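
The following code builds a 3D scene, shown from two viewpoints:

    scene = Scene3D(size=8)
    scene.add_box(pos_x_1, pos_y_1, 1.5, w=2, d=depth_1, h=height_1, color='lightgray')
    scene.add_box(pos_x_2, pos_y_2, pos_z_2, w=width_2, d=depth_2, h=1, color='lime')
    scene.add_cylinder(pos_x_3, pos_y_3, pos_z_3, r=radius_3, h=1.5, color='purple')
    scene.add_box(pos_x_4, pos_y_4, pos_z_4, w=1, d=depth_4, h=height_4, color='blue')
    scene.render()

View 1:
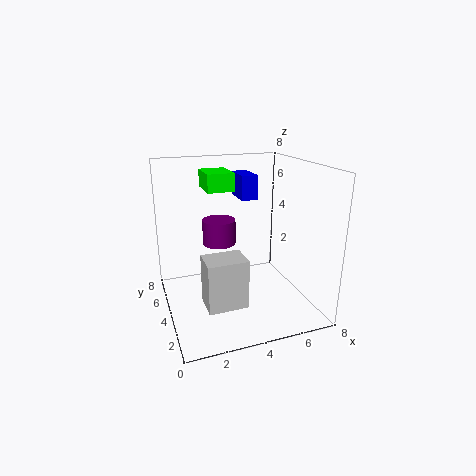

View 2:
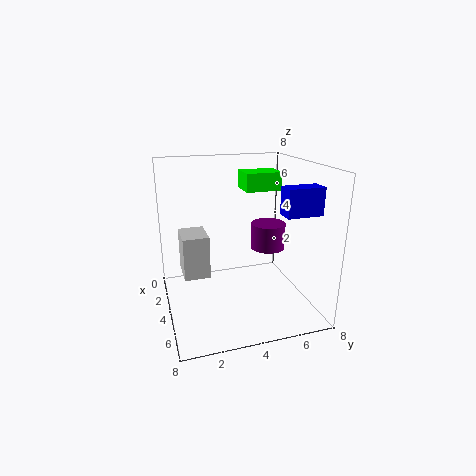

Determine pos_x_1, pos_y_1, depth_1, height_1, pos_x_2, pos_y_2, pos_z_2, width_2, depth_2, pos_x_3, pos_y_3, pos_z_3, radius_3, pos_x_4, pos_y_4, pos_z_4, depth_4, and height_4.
pos_x_1 = 1.5; pos_y_1 = 1; depth_1 = 1.5; height_1 = 2.5; pos_x_2 = 2.5; pos_y_2 = 4.5; pos_z_2 = 6.5; width_2 = 1.5; depth_2 = 2; pos_x_3 = 3.5; pos_y_3 = 6; pos_z_3 = 3; radius_3 = 1; pos_x_4 = 5; pos_y_4 = 6; pos_z_4 = 5.5; depth_4 = 2; height_4 = 1.5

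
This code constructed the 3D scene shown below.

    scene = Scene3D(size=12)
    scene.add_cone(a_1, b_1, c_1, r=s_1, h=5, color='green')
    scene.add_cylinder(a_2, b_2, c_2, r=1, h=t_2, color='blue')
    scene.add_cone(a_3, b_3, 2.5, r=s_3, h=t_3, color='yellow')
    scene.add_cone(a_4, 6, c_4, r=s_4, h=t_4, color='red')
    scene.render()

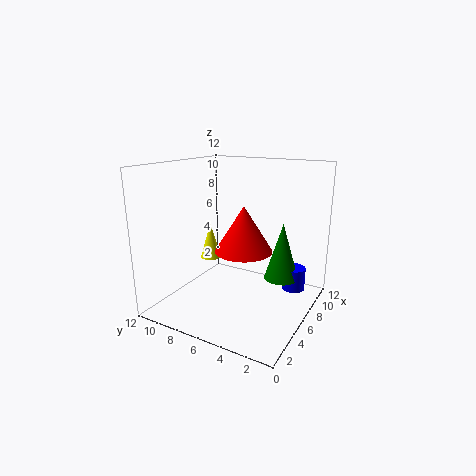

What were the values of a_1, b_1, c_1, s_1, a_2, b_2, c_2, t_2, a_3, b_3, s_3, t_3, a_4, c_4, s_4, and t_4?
a_1 = 8.5; b_1 = 3; c_1 = 2; s_1 = 1.5; a_2 = 9; b_2 = 2; c_2 = 1; t_2 = 2; a_3 = 8.5; b_3 = 10.5; s_3 = 1; t_3 = 3.5; a_4 = 7; c_4 = 4.5; s_4 = 2.5; t_4 = 4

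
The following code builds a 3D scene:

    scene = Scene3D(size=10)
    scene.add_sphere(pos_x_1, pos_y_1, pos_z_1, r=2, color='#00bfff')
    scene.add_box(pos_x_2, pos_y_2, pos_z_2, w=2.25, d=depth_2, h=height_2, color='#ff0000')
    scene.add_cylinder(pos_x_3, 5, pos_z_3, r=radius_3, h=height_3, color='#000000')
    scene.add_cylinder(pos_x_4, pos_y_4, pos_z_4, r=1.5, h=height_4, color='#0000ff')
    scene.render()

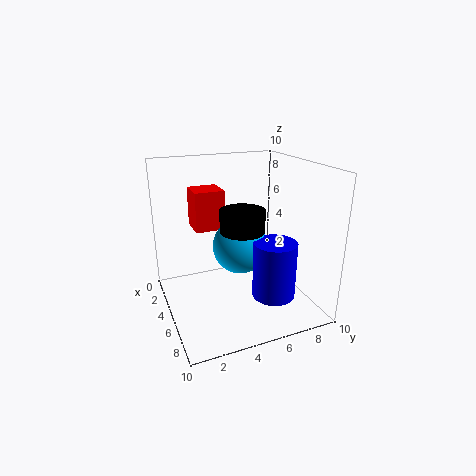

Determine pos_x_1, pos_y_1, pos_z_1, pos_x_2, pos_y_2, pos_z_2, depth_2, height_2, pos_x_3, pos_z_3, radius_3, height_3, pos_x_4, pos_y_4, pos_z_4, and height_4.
pos_x_1 = 4.25
pos_y_1 = 5.5
pos_z_1 = 4
pos_x_2 = 0.25
pos_y_2 = 2.75
pos_z_2 = 4.75
depth_2 = 2.25
height_2 = 3
pos_x_3 = 5.75
pos_z_3 = 5.75
radius_3 = 1.5
height_3 = 1.5
pos_x_4 = 6.75
pos_y_4 = 7
pos_z_4 = 1
height_4 = 4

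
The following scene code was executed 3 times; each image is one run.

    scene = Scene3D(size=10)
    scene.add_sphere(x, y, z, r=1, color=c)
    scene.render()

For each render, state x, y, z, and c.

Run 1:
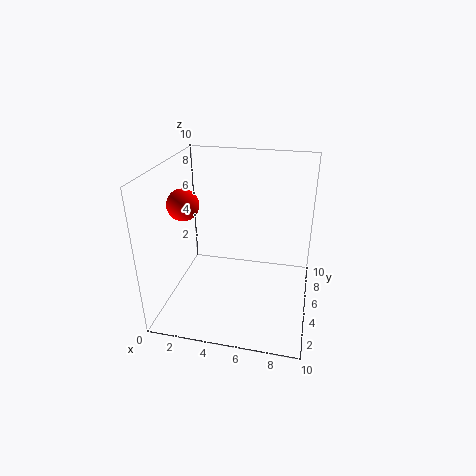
x = 2
y = 3
z = 8
c = 'red'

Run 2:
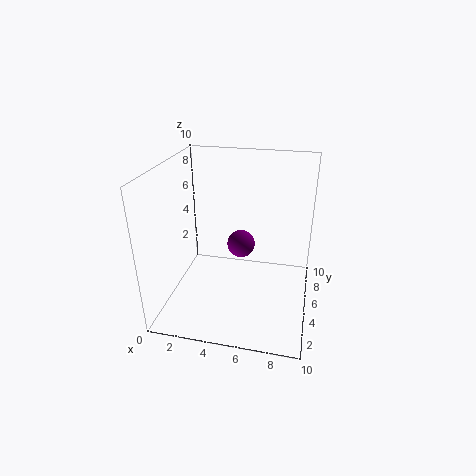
x = 5
y = 6
z = 4
c = 'purple'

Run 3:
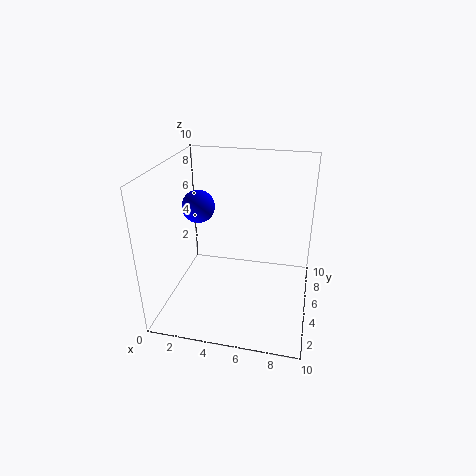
x = 3
y = 3
z = 8
c = 'blue'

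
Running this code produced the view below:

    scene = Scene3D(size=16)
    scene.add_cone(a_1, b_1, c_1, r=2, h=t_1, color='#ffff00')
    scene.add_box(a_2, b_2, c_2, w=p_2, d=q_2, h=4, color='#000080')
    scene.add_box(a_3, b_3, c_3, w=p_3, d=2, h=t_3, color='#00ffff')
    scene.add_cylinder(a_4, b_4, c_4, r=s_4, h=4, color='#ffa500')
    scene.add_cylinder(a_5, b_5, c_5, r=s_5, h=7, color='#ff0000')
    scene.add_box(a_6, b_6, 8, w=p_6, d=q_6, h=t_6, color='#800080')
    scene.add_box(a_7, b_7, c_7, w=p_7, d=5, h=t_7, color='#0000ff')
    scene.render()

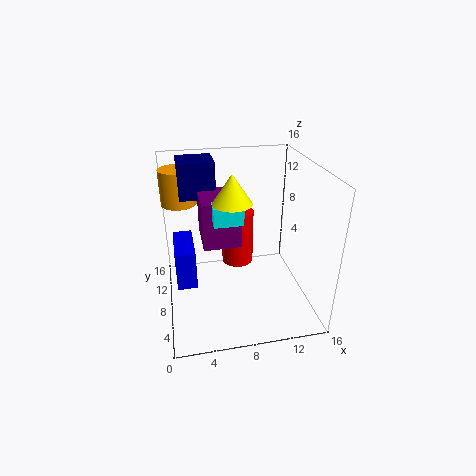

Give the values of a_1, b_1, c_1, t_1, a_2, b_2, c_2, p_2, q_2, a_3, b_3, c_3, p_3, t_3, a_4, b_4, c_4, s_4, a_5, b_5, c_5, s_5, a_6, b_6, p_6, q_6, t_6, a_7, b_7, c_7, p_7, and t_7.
a_1 = 7
b_1 = 6
c_1 = 13
t_1 = 3
a_2 = 2
b_2 = 10
c_2 = 12
p_2 = 4
q_2 = 4
a_3 = 5
b_3 = 5
c_3 = 11
p_3 = 3
t_3 = 2
a_4 = 2
b_4 = 12
c_4 = 11
s_4 = 2
a_5 = 9
b_5 = 13
c_5 = 2
s_5 = 2
a_6 = 4
b_6 = 6
p_6 = 4
q_6 = 5
t_6 = 5
a_7 = 1
b_7 = 4
c_7 = 5
p_7 = 2
t_7 = 4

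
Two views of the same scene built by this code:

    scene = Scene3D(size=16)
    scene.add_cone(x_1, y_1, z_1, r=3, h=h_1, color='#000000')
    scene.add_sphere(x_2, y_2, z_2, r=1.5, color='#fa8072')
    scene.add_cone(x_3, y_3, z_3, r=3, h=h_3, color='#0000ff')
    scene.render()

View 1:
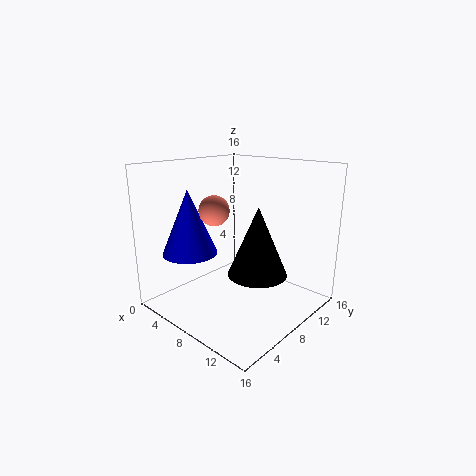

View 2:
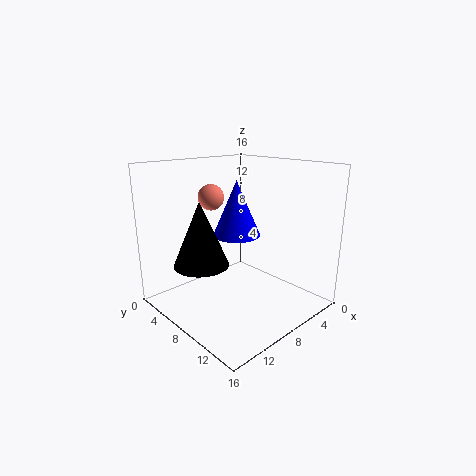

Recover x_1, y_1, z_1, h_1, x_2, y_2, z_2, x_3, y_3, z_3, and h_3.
x_1 = 12
y_1 = 6.5
z_1 = 5.5
h_1 = 7
x_2 = 8.5
y_2 = 4
z_2 = 12
x_3 = 4.5
y_3 = 4
z_3 = 6.5
h_3 = 7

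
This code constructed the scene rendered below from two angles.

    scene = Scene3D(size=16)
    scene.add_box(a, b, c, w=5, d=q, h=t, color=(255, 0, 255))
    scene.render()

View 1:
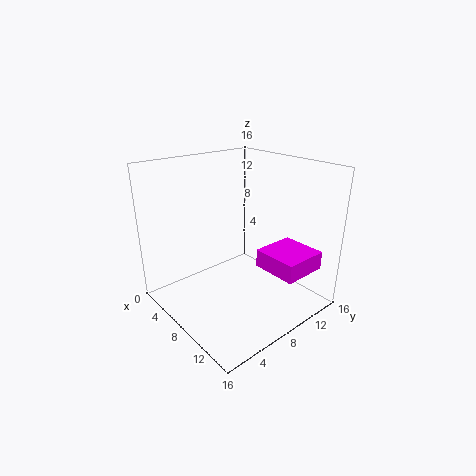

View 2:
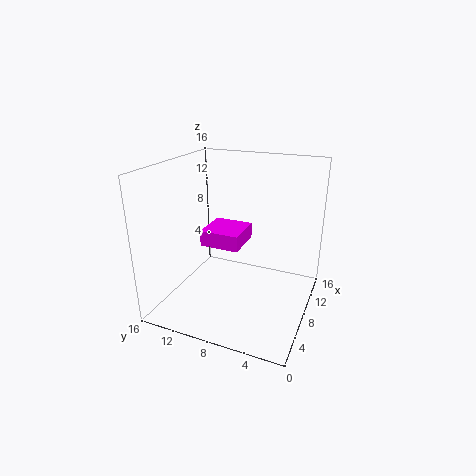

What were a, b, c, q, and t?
a = 10, b = 9, c = 5, q = 5, t = 2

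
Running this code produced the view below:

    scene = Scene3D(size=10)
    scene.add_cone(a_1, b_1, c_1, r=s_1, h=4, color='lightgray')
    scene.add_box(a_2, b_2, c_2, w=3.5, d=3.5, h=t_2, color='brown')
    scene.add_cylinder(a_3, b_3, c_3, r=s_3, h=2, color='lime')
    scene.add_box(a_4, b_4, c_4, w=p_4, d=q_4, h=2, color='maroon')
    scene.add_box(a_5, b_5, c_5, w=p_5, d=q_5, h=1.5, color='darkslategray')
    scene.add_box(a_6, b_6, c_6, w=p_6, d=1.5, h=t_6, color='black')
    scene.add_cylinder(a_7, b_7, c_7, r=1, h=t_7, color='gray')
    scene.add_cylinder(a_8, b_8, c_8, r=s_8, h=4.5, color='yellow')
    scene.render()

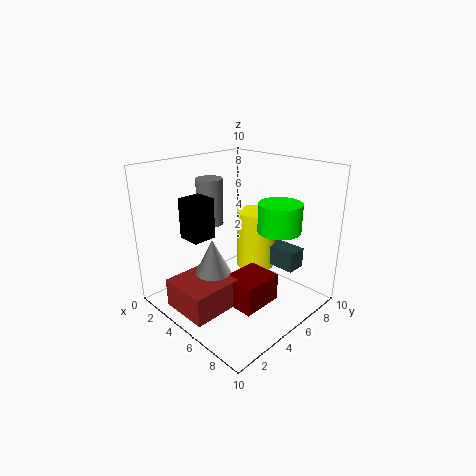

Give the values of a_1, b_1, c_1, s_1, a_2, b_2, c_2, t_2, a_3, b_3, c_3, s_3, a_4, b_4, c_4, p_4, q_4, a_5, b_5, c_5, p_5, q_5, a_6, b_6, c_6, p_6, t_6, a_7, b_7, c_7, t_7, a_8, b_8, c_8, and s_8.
a_1 = 4; b_1 = 3.5; c_1 = 1; s_1 = 2; a_2 = 2.5; b_2 = 0.5; c_2 = 0.5; t_2 = 2; a_3 = 7; b_3 = 7; c_3 = 5.5; s_3 = 1.5; a_4 = 5; b_4 = 3.5; c_4 = 0.5; p_4 = 2.5; q_4 = 3; a_5 = 4; b_5 = 8; c_5 = 2; p_5 = 3.5; q_5 = 1.5; a_6 = 4; b_6 = 1; c_6 = 6; p_6 = 1.5; t_6 = 2.5; a_7 = 1.5; b_7 = 5.5; c_7 = 5; t_7 = 3.5; a_8 = 4; b_8 = 8; c_8 = 1.5; s_8 = 1.5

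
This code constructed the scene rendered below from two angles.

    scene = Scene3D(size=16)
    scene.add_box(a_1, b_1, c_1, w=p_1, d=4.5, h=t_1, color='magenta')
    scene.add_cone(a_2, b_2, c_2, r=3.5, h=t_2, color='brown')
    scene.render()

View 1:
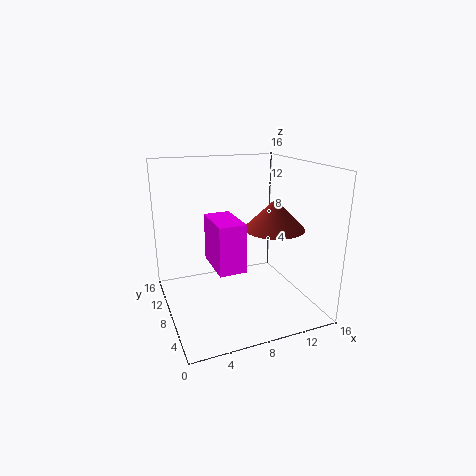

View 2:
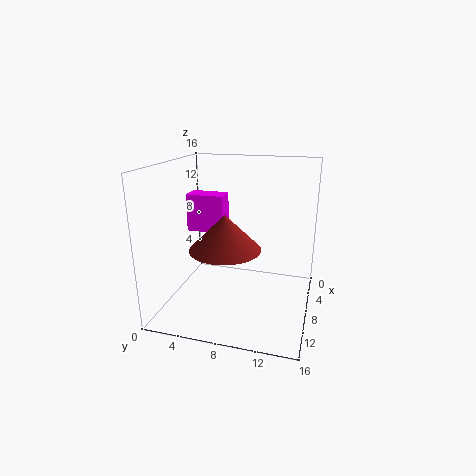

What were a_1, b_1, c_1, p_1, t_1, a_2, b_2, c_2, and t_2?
a_1 = 3.5; b_1 = 1; c_1 = 7.5; p_1 = 2.5; t_1 = 4.5; a_2 = 12.5; b_2 = 8; c_2 = 8.5; t_2 = 3.5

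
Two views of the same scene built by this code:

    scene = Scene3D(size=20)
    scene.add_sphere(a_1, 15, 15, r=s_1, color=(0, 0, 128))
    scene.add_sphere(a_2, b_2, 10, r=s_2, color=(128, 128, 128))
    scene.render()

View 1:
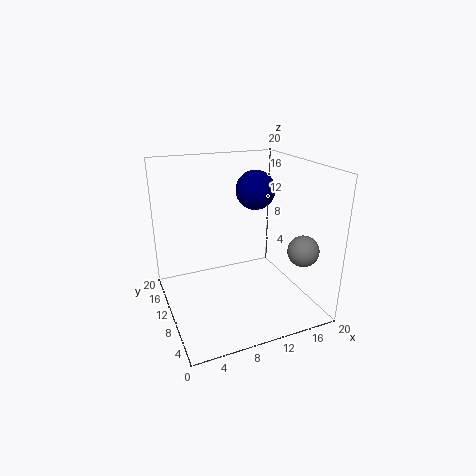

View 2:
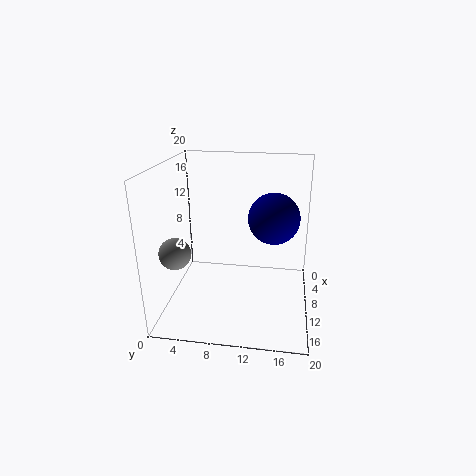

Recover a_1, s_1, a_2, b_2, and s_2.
a_1 = 15, s_1 = 3, a_2 = 16, b_2 = 3, s_2 = 2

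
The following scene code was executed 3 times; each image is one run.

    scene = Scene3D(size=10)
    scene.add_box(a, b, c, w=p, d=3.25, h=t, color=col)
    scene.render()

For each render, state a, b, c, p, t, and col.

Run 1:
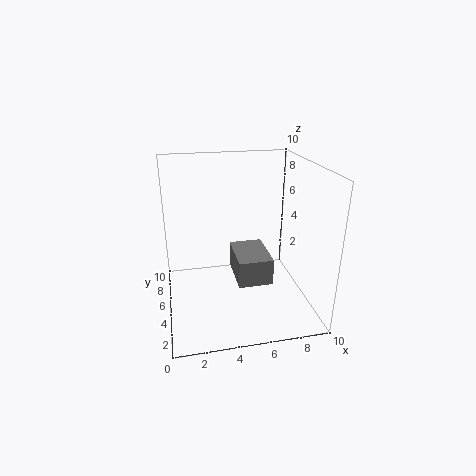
a = 4.5
b = 2.25
c = 2.75
p = 2.25
t = 1.75
col = 'gray'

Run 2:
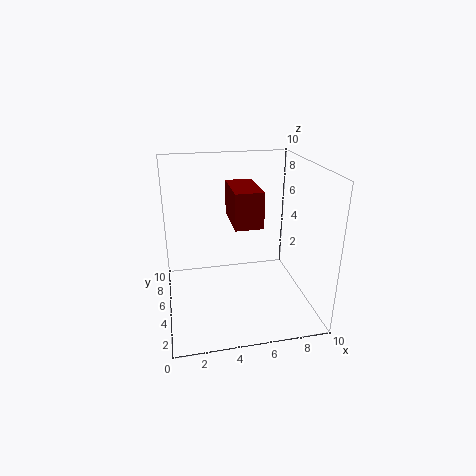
a = 4.25
b = 2.25
c = 6.75
p = 1.75
t = 2.25
col = 'maroon'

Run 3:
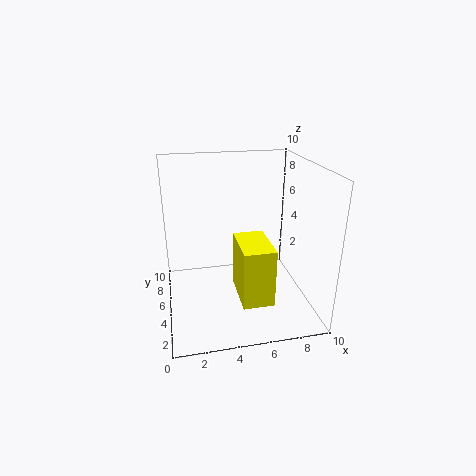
a = 4.5
b = 1
c = 2
p = 2
t = 3.75
col = 'yellow'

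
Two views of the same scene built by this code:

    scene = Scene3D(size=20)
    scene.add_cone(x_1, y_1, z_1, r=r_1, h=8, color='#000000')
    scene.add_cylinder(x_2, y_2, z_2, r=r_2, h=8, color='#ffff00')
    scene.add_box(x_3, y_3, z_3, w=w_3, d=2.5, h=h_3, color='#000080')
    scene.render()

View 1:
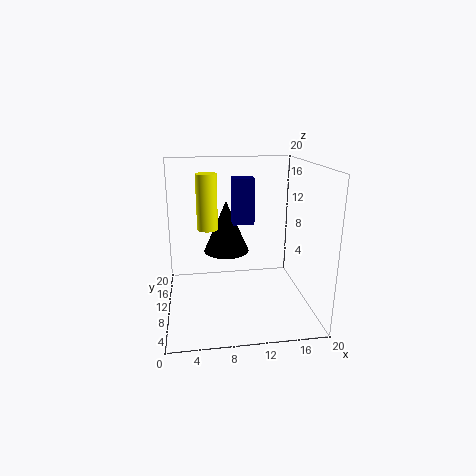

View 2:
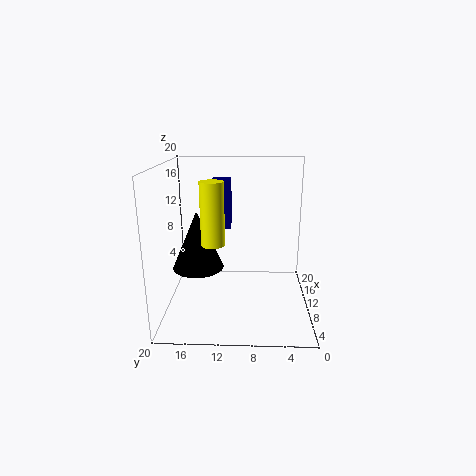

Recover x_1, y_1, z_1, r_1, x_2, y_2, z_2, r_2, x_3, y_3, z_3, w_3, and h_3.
x_1 = 9
y_1 = 15.5
z_1 = 6
r_1 = 3.5
x_2 = 6
y_2 = 13
z_2 = 10.5
r_2 = 1.5
x_3 = 9.5
y_3 = 11
z_3 = 11.5
w_3 = 3
h_3 = 6.5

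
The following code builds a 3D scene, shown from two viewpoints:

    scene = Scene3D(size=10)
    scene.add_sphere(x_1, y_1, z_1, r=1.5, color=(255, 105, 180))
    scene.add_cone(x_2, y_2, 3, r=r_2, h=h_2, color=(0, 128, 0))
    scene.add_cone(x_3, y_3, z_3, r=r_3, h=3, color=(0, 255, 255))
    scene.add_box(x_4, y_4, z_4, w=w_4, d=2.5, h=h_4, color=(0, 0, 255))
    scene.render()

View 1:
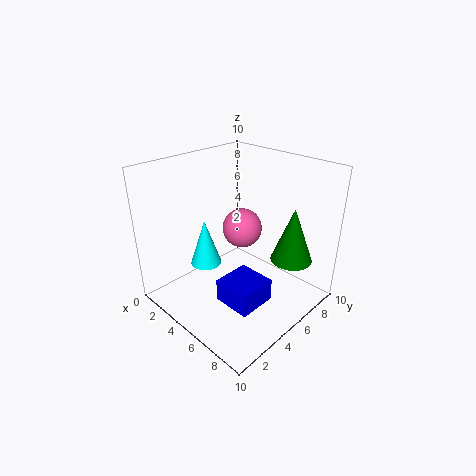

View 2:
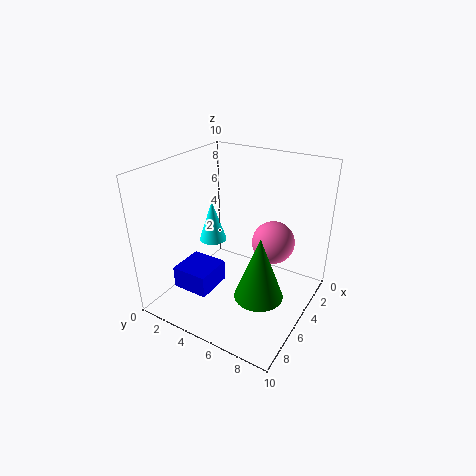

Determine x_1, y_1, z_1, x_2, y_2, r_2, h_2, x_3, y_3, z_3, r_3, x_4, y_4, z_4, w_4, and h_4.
x_1 = 3.5, y_1 = 7, z_1 = 4.5, x_2 = 7.5, y_2 = 8, r_2 = 1.5, h_2 = 4, x_3 = 4.5, y_3 = 2.5, z_3 = 4, r_3 = 1, x_4 = 6, y_4 = 2, z_4 = 2, w_4 = 2.5, h_4 = 1.5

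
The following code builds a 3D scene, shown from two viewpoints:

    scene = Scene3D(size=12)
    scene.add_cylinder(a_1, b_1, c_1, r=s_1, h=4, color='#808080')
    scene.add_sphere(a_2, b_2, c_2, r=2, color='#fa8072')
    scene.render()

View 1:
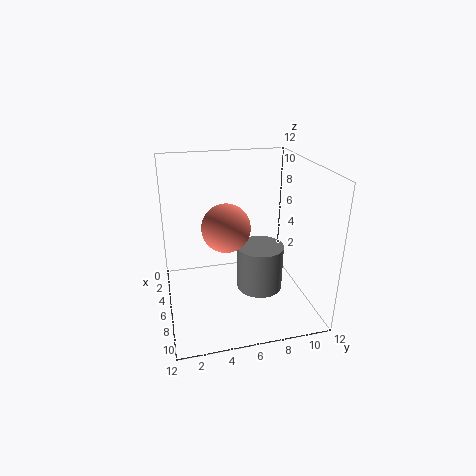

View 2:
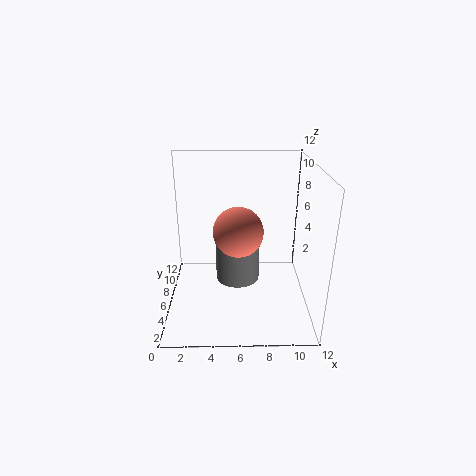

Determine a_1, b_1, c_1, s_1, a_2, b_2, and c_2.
a_1 = 6, b_1 = 8, c_1 = 1, s_1 = 2, a_2 = 6, b_2 = 5, c_2 = 7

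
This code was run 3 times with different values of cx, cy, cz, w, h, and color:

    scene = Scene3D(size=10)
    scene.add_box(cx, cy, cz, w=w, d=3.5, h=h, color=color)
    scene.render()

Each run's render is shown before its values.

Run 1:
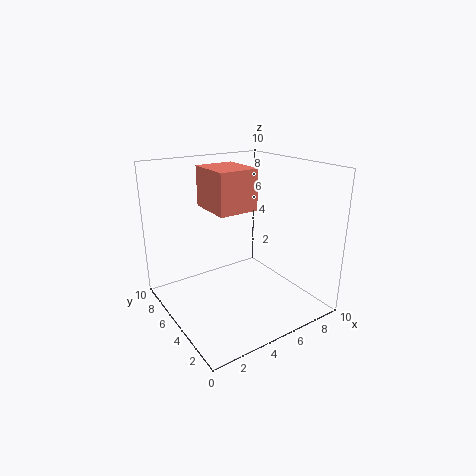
cx = 4; cy = 5.5; cz = 6.5; w = 3; h = 3; color = 'salmon'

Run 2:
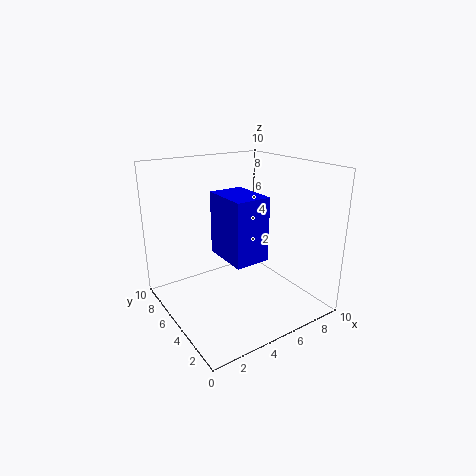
cx = 4; cy = 3.5; cz = 3.5; w = 2.5; h = 4.5; color = 'blue'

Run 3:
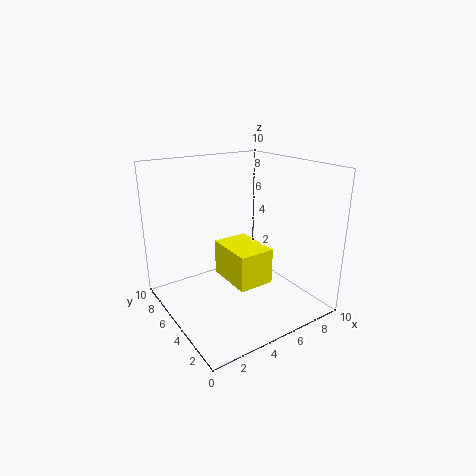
cx = 4; cy = 3; cz = 2; w = 2.5; h = 2.5; color = 'yellow'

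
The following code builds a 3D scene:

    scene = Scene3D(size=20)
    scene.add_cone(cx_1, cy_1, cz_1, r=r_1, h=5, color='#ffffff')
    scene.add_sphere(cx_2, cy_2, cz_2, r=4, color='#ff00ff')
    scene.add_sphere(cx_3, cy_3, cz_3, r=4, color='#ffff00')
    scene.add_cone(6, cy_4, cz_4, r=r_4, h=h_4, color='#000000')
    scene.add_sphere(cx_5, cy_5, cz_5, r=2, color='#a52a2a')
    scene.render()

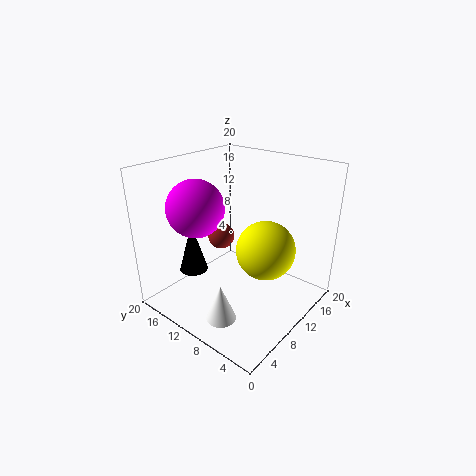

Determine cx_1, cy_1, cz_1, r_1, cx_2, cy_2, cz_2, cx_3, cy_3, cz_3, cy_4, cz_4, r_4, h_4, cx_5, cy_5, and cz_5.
cx_1 = 4, cy_1 = 8, cz_1 = 1, r_1 = 2, cx_2 = 7, cy_2 = 15, cz_2 = 14, cx_3 = 11, cy_3 = 6, cz_3 = 9, cy_4 = 15, cz_4 = 5, r_4 = 2, h_4 = 7, cx_5 = 12, cy_5 = 15, cz_5 = 8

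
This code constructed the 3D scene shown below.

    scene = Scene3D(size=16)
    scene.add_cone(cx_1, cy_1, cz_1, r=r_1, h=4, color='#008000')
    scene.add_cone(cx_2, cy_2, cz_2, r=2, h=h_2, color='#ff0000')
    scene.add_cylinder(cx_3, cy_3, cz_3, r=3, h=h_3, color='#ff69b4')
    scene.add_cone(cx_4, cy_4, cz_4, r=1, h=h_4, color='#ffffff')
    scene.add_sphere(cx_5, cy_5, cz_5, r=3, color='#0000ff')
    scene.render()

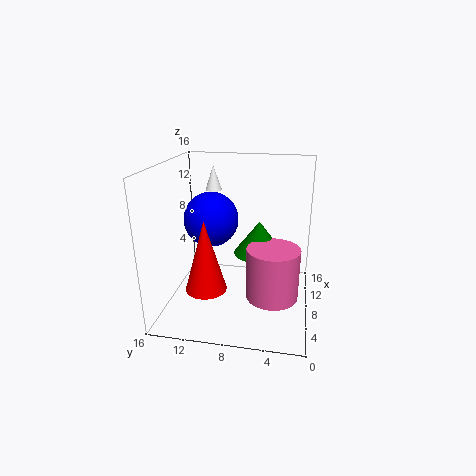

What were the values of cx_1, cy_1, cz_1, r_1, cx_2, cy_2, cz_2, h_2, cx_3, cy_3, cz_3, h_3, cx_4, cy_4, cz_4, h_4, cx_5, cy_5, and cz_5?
cx_1 = 11; cy_1 = 6; cz_1 = 5; r_1 = 3; cx_2 = 2; cy_2 = 10; cz_2 = 5; h_2 = 7; cx_3 = 8; cy_3 = 4; cz_3 = 1; h_3 = 6; cx_4 = 13; cy_4 = 12; cz_4 = 12; h_4 = 3; cx_5 = 8; cy_5 = 11; cz_5 = 10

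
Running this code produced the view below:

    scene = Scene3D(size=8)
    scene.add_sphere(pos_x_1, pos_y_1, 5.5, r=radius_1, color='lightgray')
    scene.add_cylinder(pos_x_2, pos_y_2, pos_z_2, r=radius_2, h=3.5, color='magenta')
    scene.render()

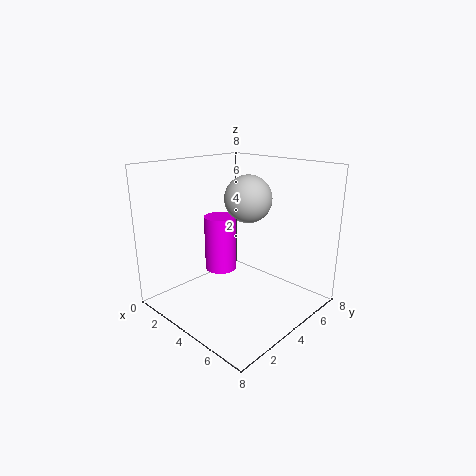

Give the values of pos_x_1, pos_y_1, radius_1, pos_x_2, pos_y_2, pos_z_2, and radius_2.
pos_x_1 = 2.5; pos_y_1 = 6.5; radius_1 = 1.5; pos_x_2 = 1.5; pos_y_2 = 5; pos_z_2 = 1; radius_2 = 1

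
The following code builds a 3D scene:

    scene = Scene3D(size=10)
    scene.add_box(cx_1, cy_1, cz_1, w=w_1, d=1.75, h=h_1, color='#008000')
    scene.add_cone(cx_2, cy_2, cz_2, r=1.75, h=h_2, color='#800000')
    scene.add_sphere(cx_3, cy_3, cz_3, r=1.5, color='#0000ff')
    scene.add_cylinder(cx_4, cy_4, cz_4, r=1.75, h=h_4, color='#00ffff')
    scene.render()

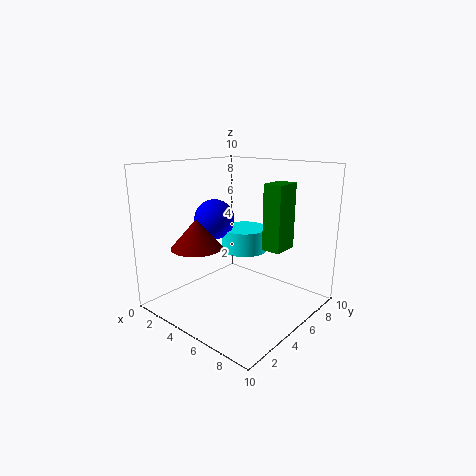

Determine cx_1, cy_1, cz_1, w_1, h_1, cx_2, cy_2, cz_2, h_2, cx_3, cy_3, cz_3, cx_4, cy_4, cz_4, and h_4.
cx_1 = 7.25; cy_1 = 4.75; cz_1 = 4.75; w_1 = 1.25; h_1 = 4.25; cx_2 = 3.25; cy_2 = 2.75; cz_2 = 4.5; h_2 = 2; cx_3 = 2.25; cy_3 = 5.5; cz_3 = 5.75; cx_4 = 3.75; cy_4 = 7.25; cz_4 = 3.25; h_4 = 1.75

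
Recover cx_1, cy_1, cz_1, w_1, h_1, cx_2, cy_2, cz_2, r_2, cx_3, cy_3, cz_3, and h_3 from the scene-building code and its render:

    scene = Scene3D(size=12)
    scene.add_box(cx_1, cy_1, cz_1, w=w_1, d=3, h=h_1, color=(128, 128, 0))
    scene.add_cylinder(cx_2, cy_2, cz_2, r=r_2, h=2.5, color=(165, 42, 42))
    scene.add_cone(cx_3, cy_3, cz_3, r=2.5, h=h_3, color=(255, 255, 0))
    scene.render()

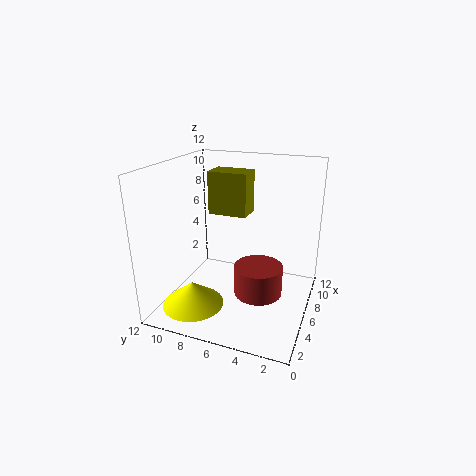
cx_1 = 4.25, cy_1 = 4.75, cz_1 = 8.5, w_1 = 2, h_1 = 3.25, cx_2 = 5.5, cy_2 = 4, cz_2 = 1.5, r_2 = 2, cx_3 = 2.75, cy_3 = 8.75, cz_3 = 1, h_3 = 2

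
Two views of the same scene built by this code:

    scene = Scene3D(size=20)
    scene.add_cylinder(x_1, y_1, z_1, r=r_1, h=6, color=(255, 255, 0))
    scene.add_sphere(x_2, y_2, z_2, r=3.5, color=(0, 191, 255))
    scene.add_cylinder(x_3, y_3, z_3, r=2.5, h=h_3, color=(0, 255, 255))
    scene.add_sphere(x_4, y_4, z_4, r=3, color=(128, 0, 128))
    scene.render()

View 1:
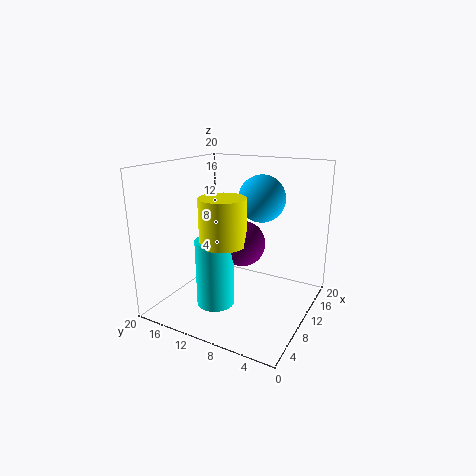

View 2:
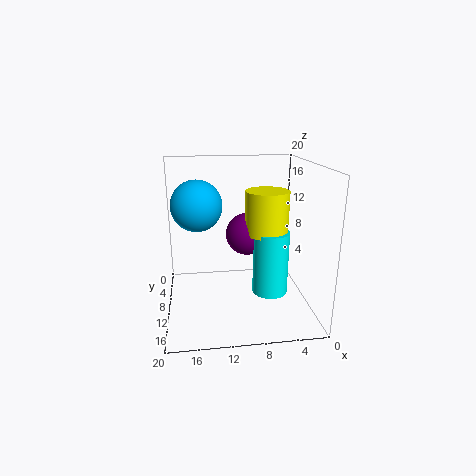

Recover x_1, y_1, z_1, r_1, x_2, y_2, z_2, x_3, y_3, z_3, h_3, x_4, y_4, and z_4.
x_1 = 6; y_1 = 10; z_1 = 10.5; r_1 = 3; x_2 = 15.5; y_2 = 9; z_2 = 14.5; x_3 = 5.5; y_3 = 11; z_3 = 2; h_3 = 9; x_4 = 8.5; y_4 = 8.5; z_4 = 10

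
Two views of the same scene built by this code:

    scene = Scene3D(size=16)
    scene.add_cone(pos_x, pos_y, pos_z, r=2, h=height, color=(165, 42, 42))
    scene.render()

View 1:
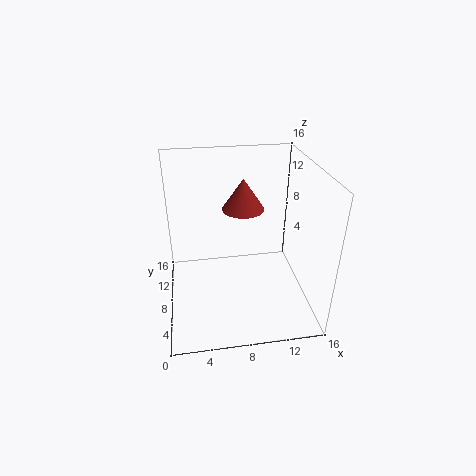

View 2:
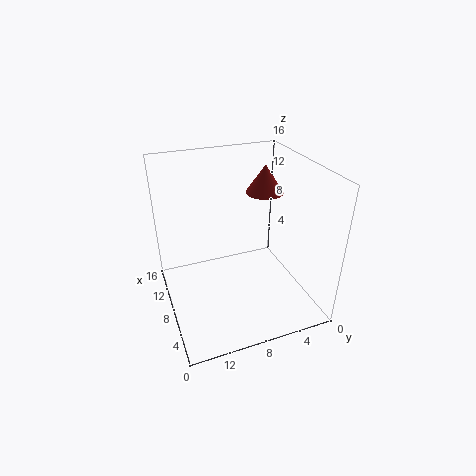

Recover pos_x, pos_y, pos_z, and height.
pos_x = 8
pos_y = 5
pos_z = 13
height = 3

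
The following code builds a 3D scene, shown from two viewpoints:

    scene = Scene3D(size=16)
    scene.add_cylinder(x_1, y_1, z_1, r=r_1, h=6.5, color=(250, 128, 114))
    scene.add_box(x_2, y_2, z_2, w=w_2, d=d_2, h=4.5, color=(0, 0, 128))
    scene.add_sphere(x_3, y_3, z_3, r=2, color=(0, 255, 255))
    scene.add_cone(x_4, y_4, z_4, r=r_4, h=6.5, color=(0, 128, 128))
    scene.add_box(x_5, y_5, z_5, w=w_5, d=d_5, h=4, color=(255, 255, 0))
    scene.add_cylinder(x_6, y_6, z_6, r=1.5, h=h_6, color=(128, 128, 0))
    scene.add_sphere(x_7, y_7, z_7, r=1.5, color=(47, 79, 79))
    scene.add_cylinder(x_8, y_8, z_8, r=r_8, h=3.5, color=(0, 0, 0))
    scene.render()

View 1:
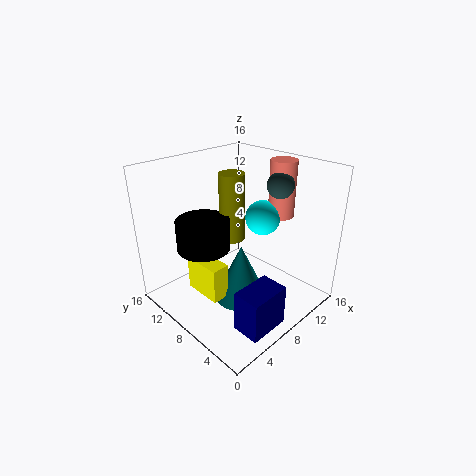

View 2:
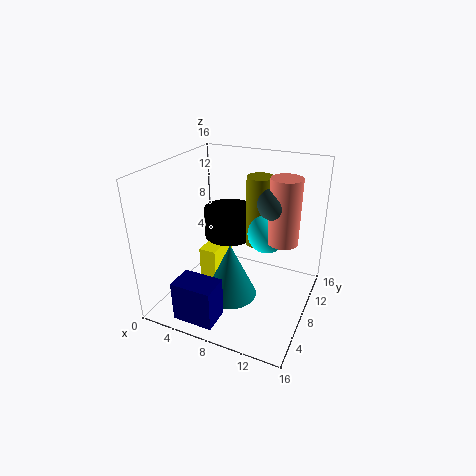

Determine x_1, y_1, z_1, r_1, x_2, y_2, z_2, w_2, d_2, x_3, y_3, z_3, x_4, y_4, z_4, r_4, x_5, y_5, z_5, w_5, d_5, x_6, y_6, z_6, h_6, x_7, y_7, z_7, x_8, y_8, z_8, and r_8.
x_1 = 13.5; y_1 = 6.5; z_1 = 9.5; r_1 = 1.5; x_2 = 3.5; y_2 = 1; z_2 = 0.5; w_2 = 4.5; d_2 = 3; x_3 = 11.5; y_3 = 7.5; z_3 = 9.5; x_4 = 7.5; y_4 = 7; z_4 = 1; r_4 = 3; x_5 = 3.5; y_5 = 7; z_5 = 2; w_5 = 2; d_5 = 4.5; x_6 = 9.5; y_6 = 10.5; z_6 = 6.5; h_6 = 8; x_7 = 12.5; y_7 = 6; z_7 = 13.5; x_8 = 5.5; y_8 = 11; z_8 = 6.5; r_8 = 3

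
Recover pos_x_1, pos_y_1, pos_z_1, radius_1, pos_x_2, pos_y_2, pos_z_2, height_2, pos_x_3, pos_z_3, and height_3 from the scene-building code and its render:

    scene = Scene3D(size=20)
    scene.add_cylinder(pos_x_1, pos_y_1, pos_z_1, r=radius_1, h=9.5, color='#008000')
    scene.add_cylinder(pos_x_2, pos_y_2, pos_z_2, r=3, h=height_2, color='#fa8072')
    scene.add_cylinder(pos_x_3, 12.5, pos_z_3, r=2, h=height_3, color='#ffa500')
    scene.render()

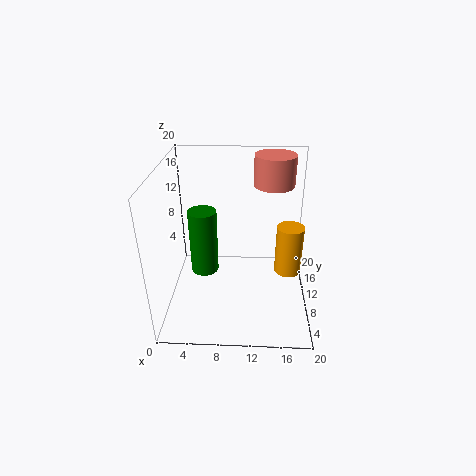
pos_x_1 = 5, pos_y_1 = 11, pos_z_1 = 4, radius_1 = 2, pos_x_2 = 15, pos_y_2 = 16, pos_z_2 = 15.5, height_2 = 4.5, pos_x_3 = 17.5, pos_z_3 = 3, height_3 = 7.5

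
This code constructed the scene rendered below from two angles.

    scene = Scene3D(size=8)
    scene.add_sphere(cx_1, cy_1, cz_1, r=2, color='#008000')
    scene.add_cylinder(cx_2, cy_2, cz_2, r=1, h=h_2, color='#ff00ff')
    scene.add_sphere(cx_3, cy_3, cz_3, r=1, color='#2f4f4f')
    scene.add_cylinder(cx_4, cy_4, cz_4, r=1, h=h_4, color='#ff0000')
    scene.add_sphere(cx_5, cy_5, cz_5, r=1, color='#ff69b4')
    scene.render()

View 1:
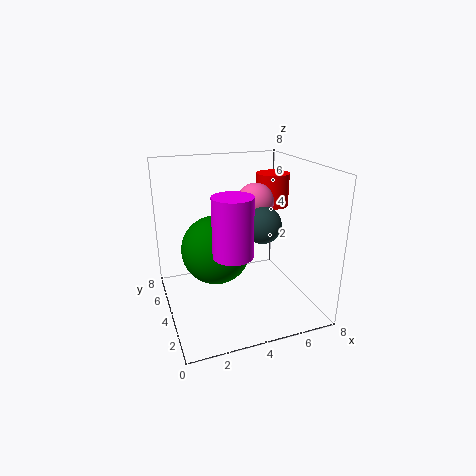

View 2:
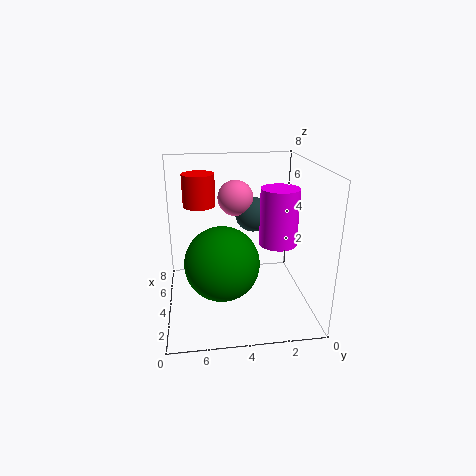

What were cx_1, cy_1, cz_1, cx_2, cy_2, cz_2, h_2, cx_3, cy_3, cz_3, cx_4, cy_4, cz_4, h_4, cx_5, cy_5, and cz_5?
cx_1 = 3, cy_1 = 5, cz_1 = 3, cx_2 = 3, cy_2 = 2, cz_2 = 4, h_2 = 3, cx_3 = 5, cy_3 = 3, cz_3 = 5, cx_4 = 7, cy_4 = 6, cz_4 = 5, h_4 = 2, cx_5 = 5, cy_5 = 4, cz_5 = 6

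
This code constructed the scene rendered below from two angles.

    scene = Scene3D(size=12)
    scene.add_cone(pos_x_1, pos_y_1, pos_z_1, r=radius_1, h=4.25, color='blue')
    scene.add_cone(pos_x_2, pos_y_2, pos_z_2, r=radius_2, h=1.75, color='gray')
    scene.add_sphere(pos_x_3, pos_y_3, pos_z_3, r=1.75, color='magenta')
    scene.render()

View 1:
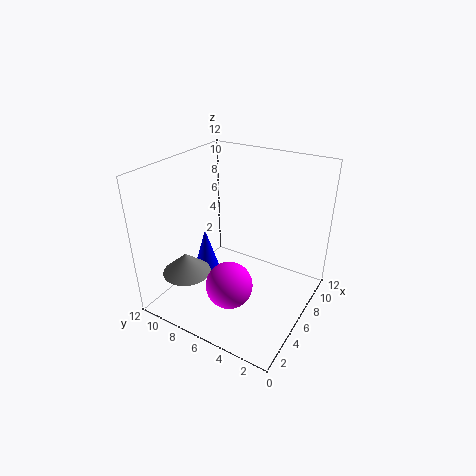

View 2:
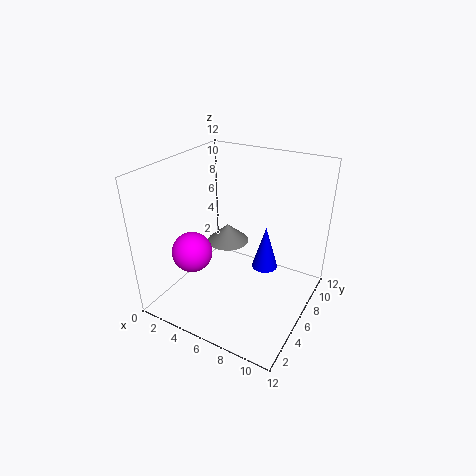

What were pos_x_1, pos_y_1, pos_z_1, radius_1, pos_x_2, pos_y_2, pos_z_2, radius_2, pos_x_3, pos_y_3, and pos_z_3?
pos_x_1 = 6.75
pos_y_1 = 10
pos_z_1 = 1
radius_1 = 1.25
pos_x_2 = 3
pos_y_2 = 9.25
pos_z_2 = 3.25
radius_2 = 2
pos_x_3 = 2.25
pos_y_3 = 4.5
pos_z_3 = 4.25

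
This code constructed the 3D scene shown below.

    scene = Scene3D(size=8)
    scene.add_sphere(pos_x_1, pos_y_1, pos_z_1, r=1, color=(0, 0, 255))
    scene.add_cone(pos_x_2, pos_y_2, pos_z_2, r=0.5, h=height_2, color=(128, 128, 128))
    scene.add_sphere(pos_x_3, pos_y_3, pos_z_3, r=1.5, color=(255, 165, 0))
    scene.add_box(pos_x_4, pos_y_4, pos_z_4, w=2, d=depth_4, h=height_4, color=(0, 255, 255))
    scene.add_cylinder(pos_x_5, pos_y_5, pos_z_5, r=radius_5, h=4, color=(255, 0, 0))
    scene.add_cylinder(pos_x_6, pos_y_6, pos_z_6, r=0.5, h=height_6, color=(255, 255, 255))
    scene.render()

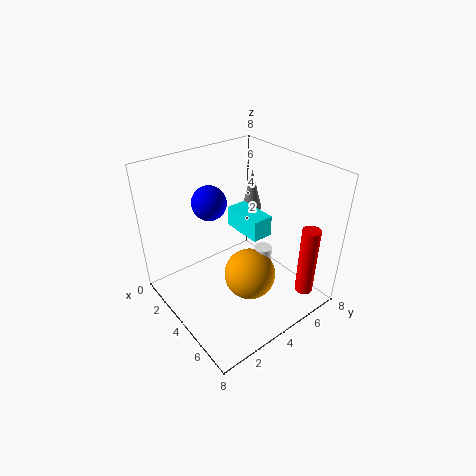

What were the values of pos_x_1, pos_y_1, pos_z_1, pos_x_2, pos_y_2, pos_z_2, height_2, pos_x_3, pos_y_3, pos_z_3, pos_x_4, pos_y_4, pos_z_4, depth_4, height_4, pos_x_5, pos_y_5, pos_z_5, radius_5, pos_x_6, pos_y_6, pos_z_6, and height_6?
pos_x_1 = 2
pos_y_1 = 3.5
pos_z_1 = 5.5
pos_x_2 = 4.5
pos_y_2 = 4.5
pos_z_2 = 6
height_2 = 2
pos_x_3 = 4.5
pos_y_3 = 4.5
pos_z_3 = 1.5
pos_x_4 = 4.5
pos_y_4 = 3
pos_z_4 = 5.5
depth_4 = 1
height_4 = 1
pos_x_5 = 7
pos_y_5 = 6.5
pos_z_5 = 1
radius_5 = 0.5
pos_x_6 = 4.5
pos_y_6 = 5.5
pos_z_6 = 1.5
height_6 = 1.5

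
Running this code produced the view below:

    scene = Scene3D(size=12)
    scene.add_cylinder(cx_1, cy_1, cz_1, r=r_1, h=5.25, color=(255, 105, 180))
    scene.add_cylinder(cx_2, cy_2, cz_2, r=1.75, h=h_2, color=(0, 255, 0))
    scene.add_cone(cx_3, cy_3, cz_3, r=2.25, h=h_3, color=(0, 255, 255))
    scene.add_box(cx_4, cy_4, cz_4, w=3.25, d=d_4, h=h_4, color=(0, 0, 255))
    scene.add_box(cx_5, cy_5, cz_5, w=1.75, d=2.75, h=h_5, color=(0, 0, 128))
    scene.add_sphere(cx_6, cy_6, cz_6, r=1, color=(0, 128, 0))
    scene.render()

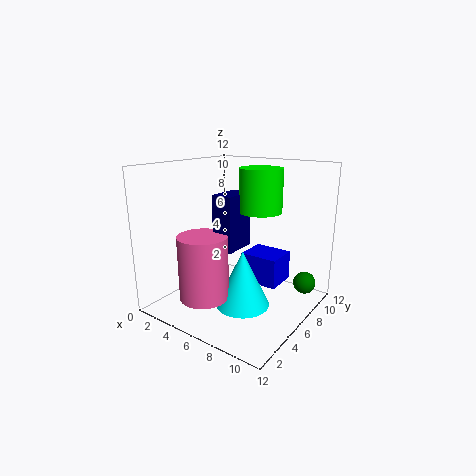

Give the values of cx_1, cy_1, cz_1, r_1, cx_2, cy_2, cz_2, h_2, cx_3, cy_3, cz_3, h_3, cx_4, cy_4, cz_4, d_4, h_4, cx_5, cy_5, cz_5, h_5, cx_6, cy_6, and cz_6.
cx_1 = 4.75, cy_1 = 3, cz_1 = 1.5, r_1 = 2, cx_2 = 7.5, cy_2 = 7, cz_2 = 8.25, h_2 = 3.5, cx_3 = 7, cy_3 = 5.25, cz_3 = 0.5, h_3 = 4.75, cx_4 = 6, cy_4 = 6.5, cz_4 = 2, d_4 = 2.75, h_4 = 2.5, cx_5 = 4.75, cy_5 = 4.25, cz_5 = 5.25, h_5 = 4.5, cx_6 = 10.25, cy_6 = 10.5, cz_6 = 1.25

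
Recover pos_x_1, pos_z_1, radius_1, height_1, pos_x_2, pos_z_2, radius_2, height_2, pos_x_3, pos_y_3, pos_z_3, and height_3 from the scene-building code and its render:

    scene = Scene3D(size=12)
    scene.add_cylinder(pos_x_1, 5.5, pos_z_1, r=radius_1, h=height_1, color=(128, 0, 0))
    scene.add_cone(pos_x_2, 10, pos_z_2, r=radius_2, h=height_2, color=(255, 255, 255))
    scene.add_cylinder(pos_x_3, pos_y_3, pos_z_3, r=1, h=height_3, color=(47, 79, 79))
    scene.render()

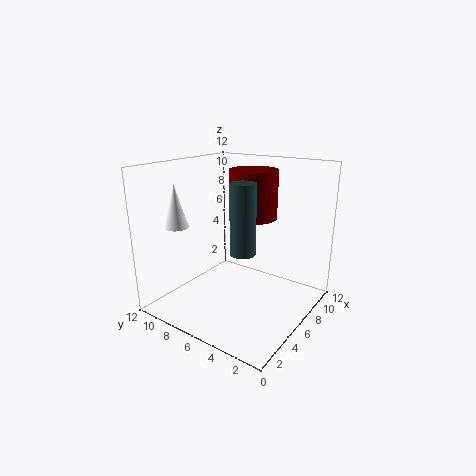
pos_x_1 = 7.5; pos_z_1 = 7.5; radius_1 = 2; height_1 = 4; pos_x_2 = 3; pos_z_2 = 7; radius_2 = 1; height_2 = 3.5; pos_x_3 = 4.5; pos_y_3 = 4.5; pos_z_3 = 5.5; height_3 = 5.5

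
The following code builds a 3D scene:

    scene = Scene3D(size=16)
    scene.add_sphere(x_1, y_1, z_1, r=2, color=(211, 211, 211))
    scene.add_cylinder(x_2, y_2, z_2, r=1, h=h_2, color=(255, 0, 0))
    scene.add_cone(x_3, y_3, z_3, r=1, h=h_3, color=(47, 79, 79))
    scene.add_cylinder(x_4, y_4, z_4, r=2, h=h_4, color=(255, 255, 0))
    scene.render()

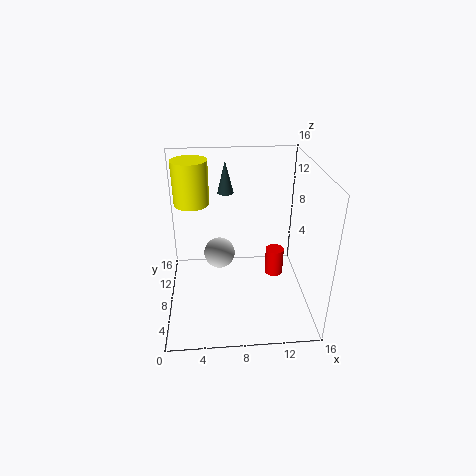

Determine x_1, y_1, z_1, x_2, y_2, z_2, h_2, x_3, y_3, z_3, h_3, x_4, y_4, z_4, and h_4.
x_1 = 6; y_1 = 13; z_1 = 3; x_2 = 12; y_2 = 7; z_2 = 4; h_2 = 3; x_3 = 7; y_3 = 14; z_3 = 11; h_3 = 4; x_4 = 3; y_4 = 11; z_4 = 11; h_4 = 5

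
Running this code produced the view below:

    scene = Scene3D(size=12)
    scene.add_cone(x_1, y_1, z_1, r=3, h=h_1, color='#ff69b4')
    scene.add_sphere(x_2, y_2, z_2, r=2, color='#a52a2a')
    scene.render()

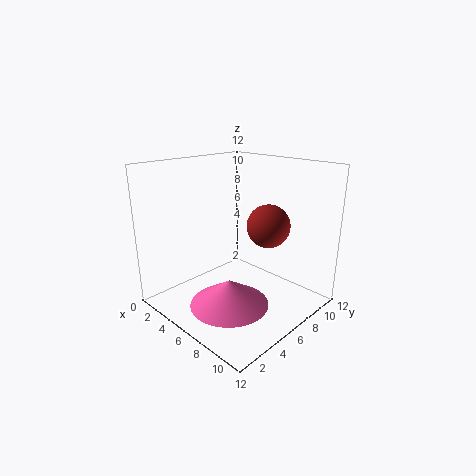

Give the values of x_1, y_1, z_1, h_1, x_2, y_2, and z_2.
x_1 = 8; y_1 = 3; z_1 = 2; h_1 = 2; x_2 = 6; y_2 = 10; z_2 = 6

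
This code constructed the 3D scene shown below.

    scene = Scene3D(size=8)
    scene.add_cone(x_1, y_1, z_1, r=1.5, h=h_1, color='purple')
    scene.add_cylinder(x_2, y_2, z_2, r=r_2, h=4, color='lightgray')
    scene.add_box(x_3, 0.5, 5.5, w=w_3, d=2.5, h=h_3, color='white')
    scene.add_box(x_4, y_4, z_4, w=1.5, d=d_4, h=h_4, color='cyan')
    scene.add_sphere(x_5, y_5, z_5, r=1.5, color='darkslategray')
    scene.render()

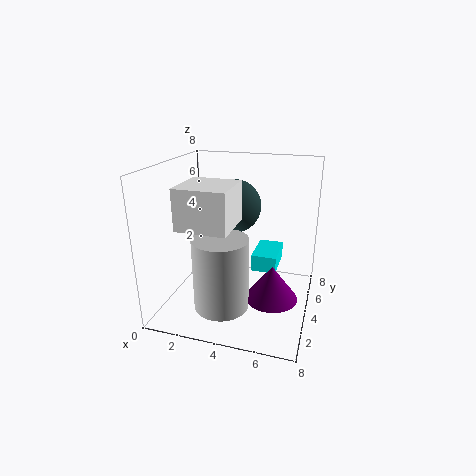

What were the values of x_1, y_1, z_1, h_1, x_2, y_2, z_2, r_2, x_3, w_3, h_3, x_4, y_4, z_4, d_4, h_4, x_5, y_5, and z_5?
x_1 = 6; y_1 = 4; z_1 = 0.5; h_1 = 2; x_2 = 3.5; y_2 = 2.5; z_2 = 0.5; r_2 = 1.5; x_3 = 2; w_3 = 2.5; h_3 = 2; x_4 = 4.5; y_4 = 5; z_4 = 1.5; d_4 = 2.5; h_4 = 1; x_5 = 3.5; y_5 = 5; z_5 = 5.5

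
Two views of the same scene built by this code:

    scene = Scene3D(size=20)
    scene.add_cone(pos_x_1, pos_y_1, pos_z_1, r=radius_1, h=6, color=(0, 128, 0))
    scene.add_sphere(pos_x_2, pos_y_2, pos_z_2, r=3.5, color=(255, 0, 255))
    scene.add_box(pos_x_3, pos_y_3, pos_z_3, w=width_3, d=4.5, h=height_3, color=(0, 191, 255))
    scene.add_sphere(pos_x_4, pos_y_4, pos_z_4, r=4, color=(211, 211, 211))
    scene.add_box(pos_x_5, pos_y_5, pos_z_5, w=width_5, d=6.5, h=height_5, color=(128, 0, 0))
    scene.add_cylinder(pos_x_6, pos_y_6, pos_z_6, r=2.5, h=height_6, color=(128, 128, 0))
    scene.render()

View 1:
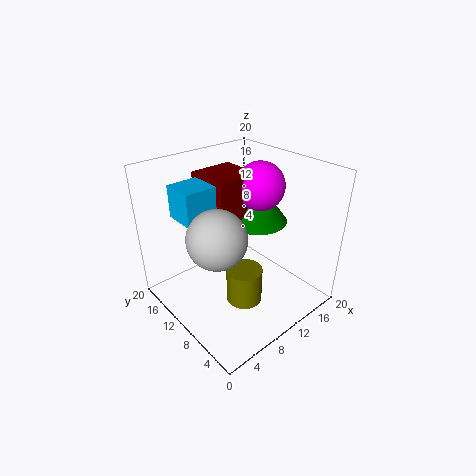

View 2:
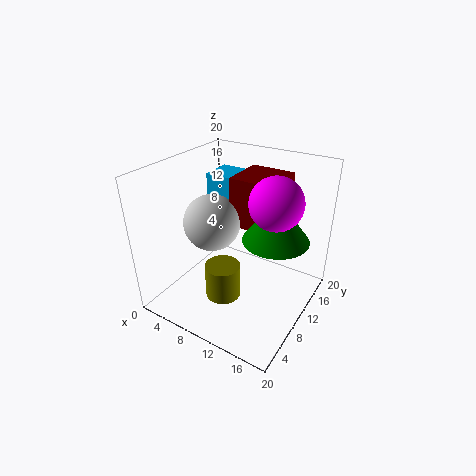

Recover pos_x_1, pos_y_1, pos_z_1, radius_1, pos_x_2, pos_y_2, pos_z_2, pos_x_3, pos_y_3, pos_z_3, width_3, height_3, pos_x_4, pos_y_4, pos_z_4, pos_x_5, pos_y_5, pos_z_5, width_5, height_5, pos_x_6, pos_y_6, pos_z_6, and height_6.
pos_x_1 = 15; pos_y_1 = 11.5; pos_z_1 = 10.5; radius_1 = 4.5; pos_x_2 = 15; pos_y_2 = 11; pos_z_2 = 16; pos_x_3 = 3.5; pos_y_3 = 12; pos_z_3 = 13; width_3 = 4.5; height_3 = 4.5; pos_x_4 = 6; pos_y_4 = 9.5; pos_z_4 = 11.5; pos_x_5 = 8; pos_y_5 = 11; pos_z_5 = 11; width_5 = 6.5; height_5 = 7; pos_x_6 = 9; pos_y_6 = 7.5; pos_z_6 = 1.5; height_6 = 5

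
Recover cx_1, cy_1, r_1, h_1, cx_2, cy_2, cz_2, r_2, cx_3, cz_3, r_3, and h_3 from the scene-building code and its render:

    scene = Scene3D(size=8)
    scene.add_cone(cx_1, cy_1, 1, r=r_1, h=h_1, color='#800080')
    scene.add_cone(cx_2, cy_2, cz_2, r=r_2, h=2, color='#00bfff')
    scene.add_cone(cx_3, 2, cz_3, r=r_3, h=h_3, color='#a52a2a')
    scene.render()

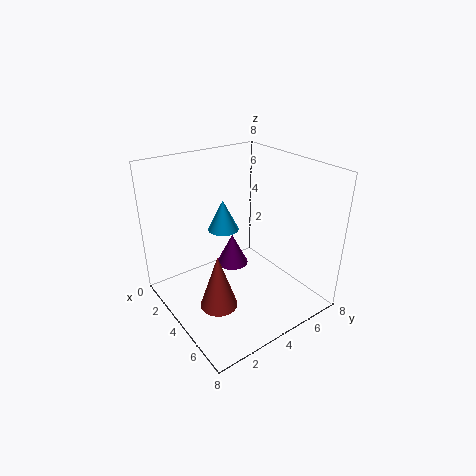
cx_1 = 2; cy_1 = 5; r_1 = 1; h_1 = 2; cx_2 = 1; cy_2 = 5; cz_2 = 3; r_2 = 1; cx_3 = 5; cz_3 = 1; r_3 = 1; h_3 = 3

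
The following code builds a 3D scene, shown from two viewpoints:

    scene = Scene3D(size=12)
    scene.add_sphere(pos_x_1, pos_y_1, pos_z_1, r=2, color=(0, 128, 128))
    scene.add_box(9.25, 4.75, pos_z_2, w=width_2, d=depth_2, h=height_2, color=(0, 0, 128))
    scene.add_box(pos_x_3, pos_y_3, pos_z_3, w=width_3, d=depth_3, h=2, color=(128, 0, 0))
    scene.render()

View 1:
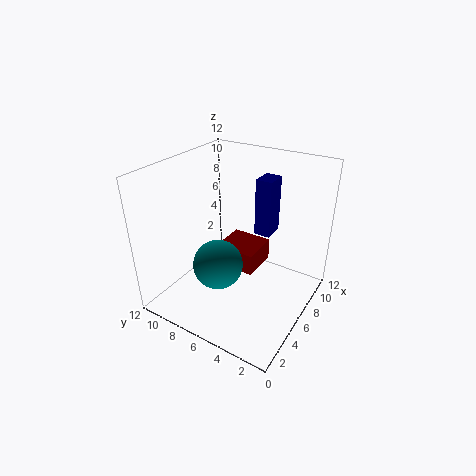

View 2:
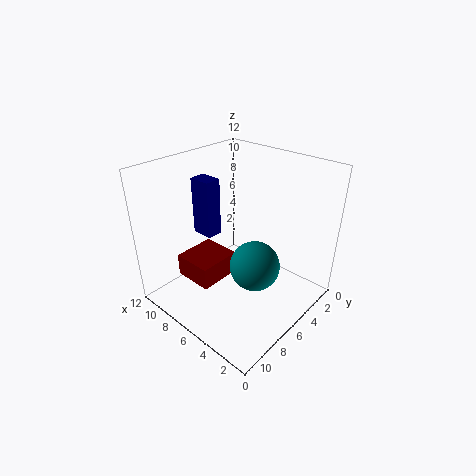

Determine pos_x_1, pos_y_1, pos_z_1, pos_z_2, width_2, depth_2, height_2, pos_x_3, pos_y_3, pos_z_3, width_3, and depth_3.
pos_x_1 = 3.75, pos_y_1 = 6.5, pos_z_1 = 4.5, pos_z_2 = 4.75, width_2 = 2, depth_2 = 1.5, height_2 = 5.25, pos_x_3 = 7, pos_y_3 = 5.25, pos_z_3 = 1.75, width_3 = 3.5, depth_3 = 3.75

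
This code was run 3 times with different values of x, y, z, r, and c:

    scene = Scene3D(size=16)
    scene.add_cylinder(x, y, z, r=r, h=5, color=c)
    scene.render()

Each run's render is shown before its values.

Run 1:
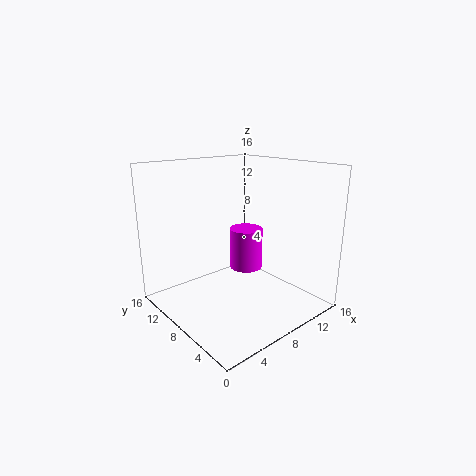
x = 11
y = 10
z = 3
r = 2
c = 'magenta'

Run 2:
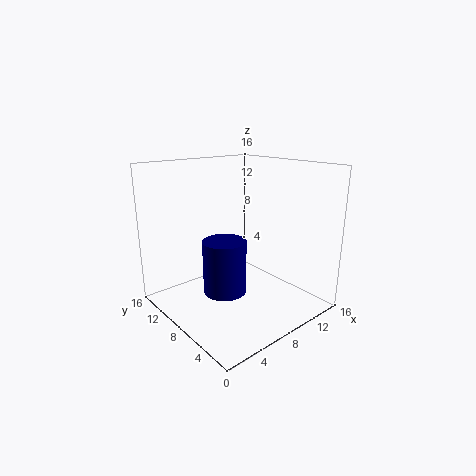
x = 3
y = 4
z = 5
r = 2
c = 'navy'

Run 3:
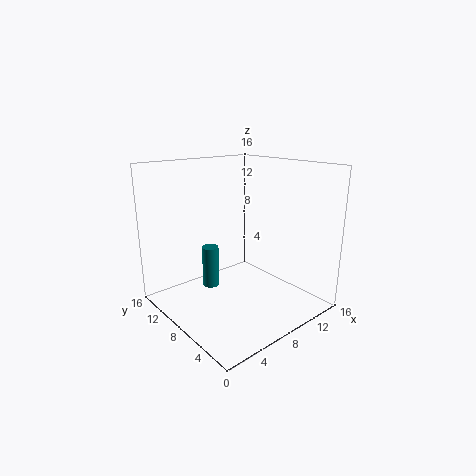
x = 7
y = 12
z = 1
r = 1
c = 'teal'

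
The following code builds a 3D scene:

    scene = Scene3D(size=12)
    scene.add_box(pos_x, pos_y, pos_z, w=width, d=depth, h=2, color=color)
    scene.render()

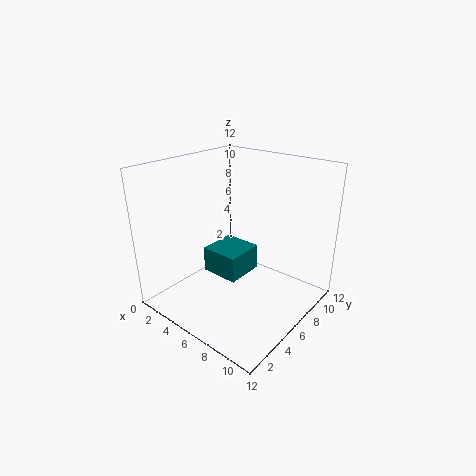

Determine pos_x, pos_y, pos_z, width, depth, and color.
pos_x = 5, pos_y = 3, pos_z = 4, width = 3, depth = 3, color = 'teal'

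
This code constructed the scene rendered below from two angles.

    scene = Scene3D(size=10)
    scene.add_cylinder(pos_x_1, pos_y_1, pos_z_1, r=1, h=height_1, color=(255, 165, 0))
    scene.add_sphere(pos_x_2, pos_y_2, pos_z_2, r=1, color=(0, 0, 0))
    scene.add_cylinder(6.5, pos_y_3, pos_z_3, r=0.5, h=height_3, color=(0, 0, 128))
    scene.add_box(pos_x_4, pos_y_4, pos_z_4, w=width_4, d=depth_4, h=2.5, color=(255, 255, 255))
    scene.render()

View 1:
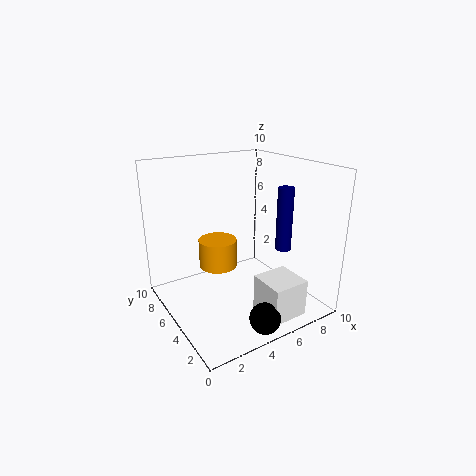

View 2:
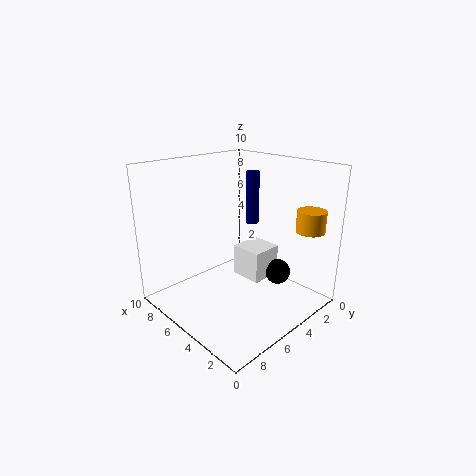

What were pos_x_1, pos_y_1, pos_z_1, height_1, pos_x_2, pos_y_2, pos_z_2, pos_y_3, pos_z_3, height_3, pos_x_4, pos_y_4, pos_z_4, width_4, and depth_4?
pos_x_1 = 1.5, pos_y_1 = 1.5, pos_z_1 = 5.5, height_1 = 1.5, pos_x_2 = 4.5, pos_y_2 = 1, pos_z_2 = 1, pos_y_3 = 2, pos_z_3 = 5, height_3 = 4, pos_x_4 = 5, pos_y_4 = 0.5, pos_z_4 = 0.5, width_4 = 2.5, depth_4 = 2.5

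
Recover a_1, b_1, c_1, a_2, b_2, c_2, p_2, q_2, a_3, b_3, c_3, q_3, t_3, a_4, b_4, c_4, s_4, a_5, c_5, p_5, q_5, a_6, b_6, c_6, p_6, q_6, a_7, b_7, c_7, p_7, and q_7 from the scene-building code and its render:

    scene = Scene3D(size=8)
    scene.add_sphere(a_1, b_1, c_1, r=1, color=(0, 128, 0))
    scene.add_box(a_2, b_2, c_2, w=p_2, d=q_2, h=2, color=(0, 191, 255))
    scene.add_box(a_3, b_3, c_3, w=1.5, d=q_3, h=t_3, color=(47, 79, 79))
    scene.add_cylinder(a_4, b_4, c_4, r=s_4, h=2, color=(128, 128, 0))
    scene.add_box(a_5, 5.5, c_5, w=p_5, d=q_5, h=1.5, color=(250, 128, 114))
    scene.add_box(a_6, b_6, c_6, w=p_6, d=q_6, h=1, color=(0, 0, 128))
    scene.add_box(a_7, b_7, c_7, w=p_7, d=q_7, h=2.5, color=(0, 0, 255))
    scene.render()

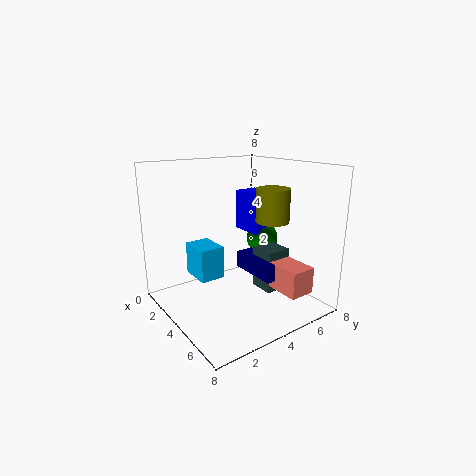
a_1 = 2.5; b_1 = 7; c_1 = 3; a_2 = 0.5; b_2 = 2.5; c_2 = 1; p_2 = 2; q_2 = 1.5; a_3 = 3.5; b_3 = 5.5; c_3 = 0.5; q_3 = 1.5; t_3 = 2.5; a_4 = 4; b_4 = 6.5; c_4 = 4.5; s_4 = 1; a_5 = 5; c_5 = 1; p_5 = 2; q_5 = 1.5; a_6 = 2.5; b_6 = 5; c_6 = 1.5; p_6 = 3; q_6 = 2; a_7 = 1; b_7 = 6; c_7 = 3.5; p_7 = 2; q_7 = 1.5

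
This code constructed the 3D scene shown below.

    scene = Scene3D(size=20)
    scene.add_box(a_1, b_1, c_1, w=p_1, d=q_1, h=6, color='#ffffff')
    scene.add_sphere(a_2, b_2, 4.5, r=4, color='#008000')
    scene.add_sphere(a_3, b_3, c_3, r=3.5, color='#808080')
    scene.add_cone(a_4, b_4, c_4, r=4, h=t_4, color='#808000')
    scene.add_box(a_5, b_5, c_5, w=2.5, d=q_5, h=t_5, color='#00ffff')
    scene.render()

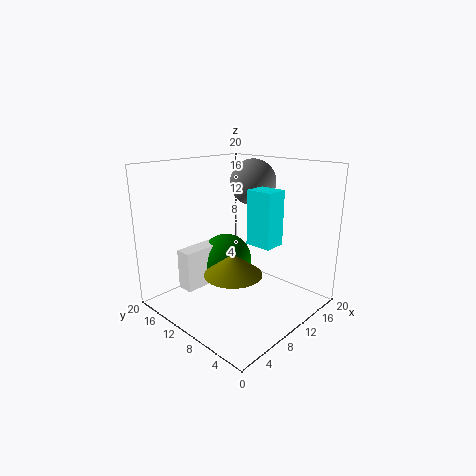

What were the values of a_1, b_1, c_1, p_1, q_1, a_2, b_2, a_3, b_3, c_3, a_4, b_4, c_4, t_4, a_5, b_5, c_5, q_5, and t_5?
a_1 = 5; b_1 = 15; c_1 = 1.5; p_1 = 7; q_1 = 2.5; a_2 = 12.5; b_2 = 15; a_3 = 16.5; b_3 = 13; c_3 = 16.5; a_4 = 8; b_4 = 9; c_4 = 5.5; t_4 = 3; a_5 = 4.5; b_5 = 0.5; c_5 = 12.5; q_5 = 3; t_5 = 6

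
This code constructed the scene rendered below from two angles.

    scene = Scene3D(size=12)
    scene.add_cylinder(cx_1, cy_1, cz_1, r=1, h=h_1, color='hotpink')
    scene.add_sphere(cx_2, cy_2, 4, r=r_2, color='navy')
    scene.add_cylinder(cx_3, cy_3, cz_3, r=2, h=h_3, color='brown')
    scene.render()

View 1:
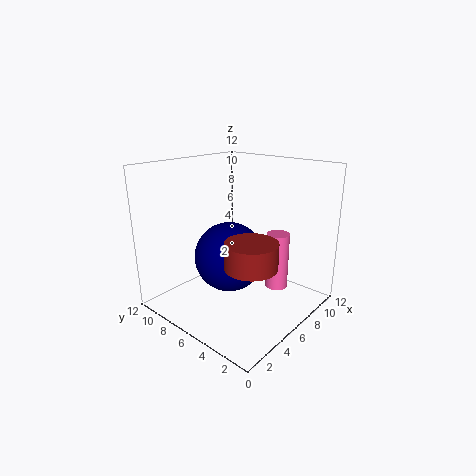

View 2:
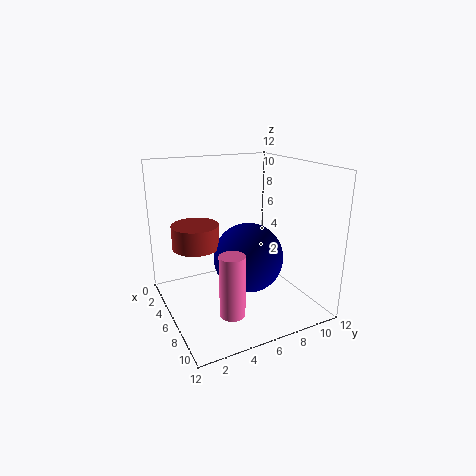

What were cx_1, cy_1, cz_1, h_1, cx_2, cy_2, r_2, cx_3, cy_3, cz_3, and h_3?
cx_1 = 9; cy_1 = 4; cz_1 = 1; h_1 = 5; cx_2 = 6; cy_2 = 7; r_2 = 3; cx_3 = 4; cy_3 = 3; cz_3 = 5; h_3 = 2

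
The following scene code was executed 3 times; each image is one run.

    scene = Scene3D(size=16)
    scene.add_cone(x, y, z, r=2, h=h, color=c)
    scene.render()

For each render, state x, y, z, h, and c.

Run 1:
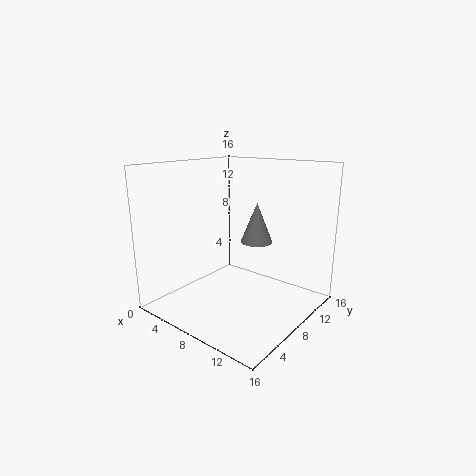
x = 7; y = 13; z = 6; h = 5; c = 'gray'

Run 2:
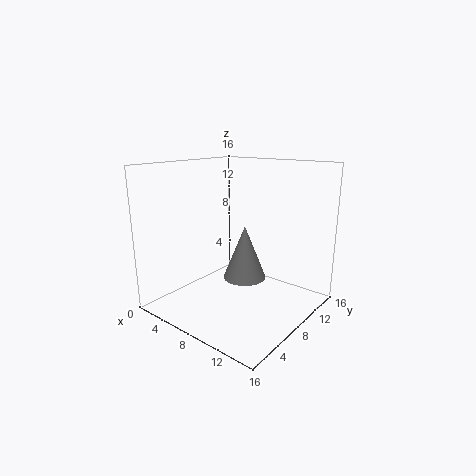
x = 12; y = 4; z = 6; h = 5; c = 'gray'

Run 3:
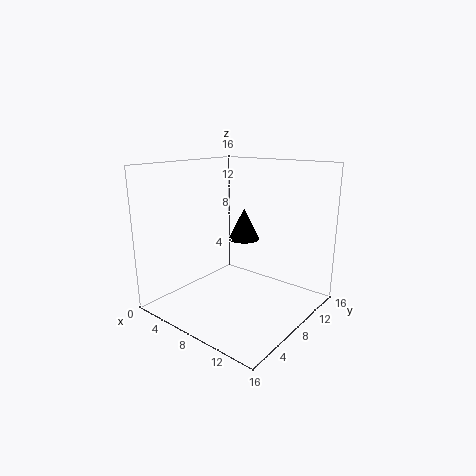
x = 5; y = 13; z = 6; h = 4; c = 'black'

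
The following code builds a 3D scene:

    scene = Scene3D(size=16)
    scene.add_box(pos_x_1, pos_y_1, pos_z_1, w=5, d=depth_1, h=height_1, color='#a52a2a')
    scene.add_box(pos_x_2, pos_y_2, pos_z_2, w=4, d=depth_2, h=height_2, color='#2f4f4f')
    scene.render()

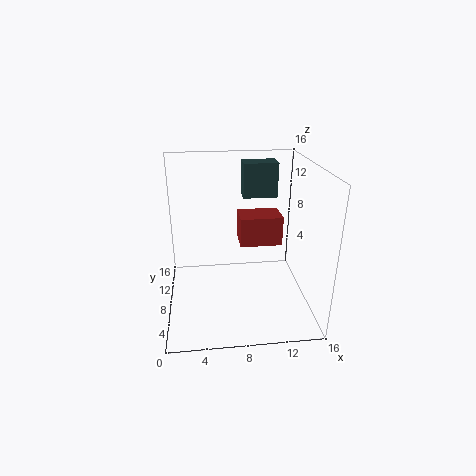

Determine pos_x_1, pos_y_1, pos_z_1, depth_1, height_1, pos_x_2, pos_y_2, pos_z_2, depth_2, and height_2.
pos_x_1 = 8.5, pos_y_1 = 9.5, pos_z_1 = 6, depth_1 = 3.5, height_1 = 3.5, pos_x_2 = 9, pos_y_2 = 11, pos_z_2 = 11.5, depth_2 = 2.5, height_2 = 4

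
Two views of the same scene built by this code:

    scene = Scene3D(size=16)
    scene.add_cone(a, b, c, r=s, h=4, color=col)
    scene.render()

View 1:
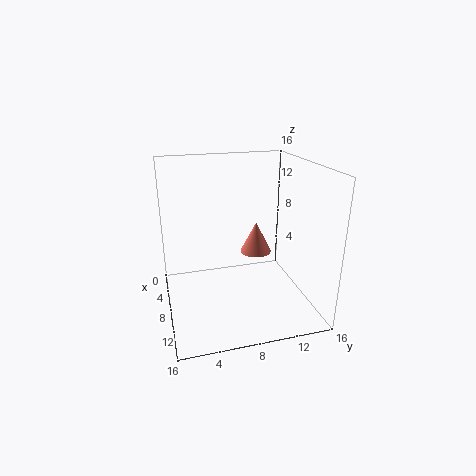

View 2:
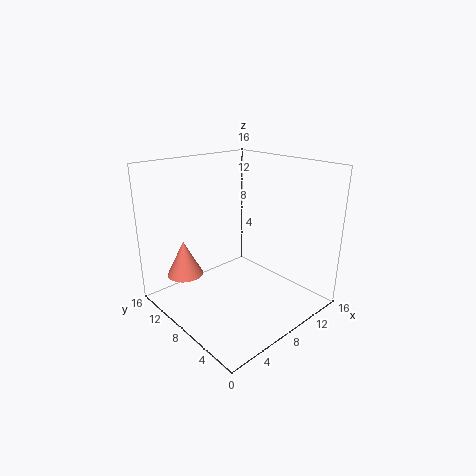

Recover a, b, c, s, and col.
a = 3.25; b = 11.75; c = 3.75; s = 2; col = 'salmon'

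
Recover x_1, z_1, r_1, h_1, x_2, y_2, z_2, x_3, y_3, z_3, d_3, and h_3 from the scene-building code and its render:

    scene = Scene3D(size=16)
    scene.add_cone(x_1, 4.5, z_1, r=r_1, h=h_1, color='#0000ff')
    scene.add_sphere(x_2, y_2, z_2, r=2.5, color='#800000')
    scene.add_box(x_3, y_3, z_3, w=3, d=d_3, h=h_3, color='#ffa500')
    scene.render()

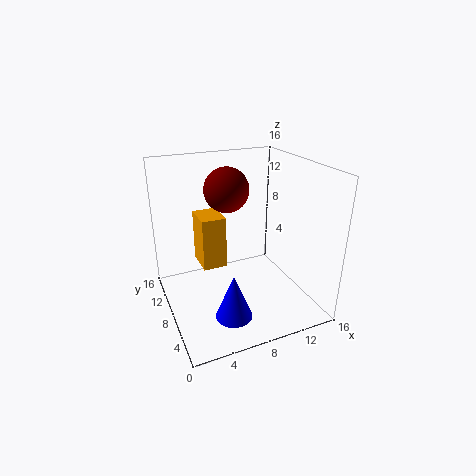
x_1 = 6; z_1 = 0.5; r_1 = 2; h_1 = 5; x_2 = 7.5; y_2 = 10; z_2 = 13; x_3 = 5; y_3 = 11.5; z_3 = 2.5; d_3 = 4; h_3 = 6.5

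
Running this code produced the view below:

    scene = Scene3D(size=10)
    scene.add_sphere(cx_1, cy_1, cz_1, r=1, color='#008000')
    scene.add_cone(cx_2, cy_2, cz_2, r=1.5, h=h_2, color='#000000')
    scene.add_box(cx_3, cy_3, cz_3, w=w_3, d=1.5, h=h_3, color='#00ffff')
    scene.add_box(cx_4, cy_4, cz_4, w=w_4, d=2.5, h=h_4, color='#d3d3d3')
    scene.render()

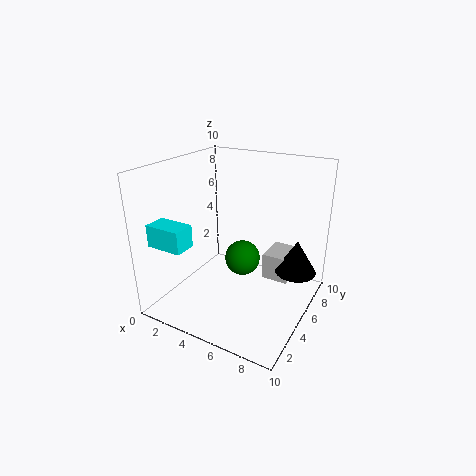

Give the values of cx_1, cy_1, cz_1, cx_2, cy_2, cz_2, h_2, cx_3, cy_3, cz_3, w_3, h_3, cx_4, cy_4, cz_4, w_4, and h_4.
cx_1 = 7
cy_1 = 2
cz_1 = 5.5
cx_2 = 8.5
cy_2 = 7.5
cz_2 = 2
h_2 = 2.5
cx_3 = 0.5
cy_3 = 1
cz_3 = 5
w_3 = 2.5
h_3 = 1.5
cx_4 = 6
cy_4 = 7
cz_4 = 1
w_4 = 2
h_4 = 2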